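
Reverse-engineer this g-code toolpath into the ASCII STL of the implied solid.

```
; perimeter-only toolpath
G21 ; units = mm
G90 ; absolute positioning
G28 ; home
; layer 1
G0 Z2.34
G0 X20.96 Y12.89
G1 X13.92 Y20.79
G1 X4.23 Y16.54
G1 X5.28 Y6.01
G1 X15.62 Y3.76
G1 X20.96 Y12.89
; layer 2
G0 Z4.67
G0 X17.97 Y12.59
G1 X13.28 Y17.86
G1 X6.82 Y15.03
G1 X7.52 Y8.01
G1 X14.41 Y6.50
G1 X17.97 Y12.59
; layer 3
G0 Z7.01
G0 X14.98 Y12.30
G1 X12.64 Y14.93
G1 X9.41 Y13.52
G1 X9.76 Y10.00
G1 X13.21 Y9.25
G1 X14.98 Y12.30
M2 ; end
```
solid part
  facet normal 0.0000 0.0000 -1.0000
    outer loop
      vertex 1.64 18.06 0.00
      vertex 14.56 23.72 0.00
      vertex 23.94 13.19 0.00
    endloop
  endfacet
  facet normal 0.0000 0.0000 -1.0000
    outer loop
      vertex 3.04 4.02 0.00
      vertex 1.64 18.06 0.00
      vertex 23.94 13.19 0.00
    endloop
  endfacet
  facet normal 0.0000 0.0000 -1.0000
    outer loop
      vertex 16.82 1.01 0.00
      vertex 3.04 4.02 0.00
      vertex 23.94 13.19 0.00
    endloop
  endfacet
  facet normal 0.5180 0.4614 0.7202
    outer loop
      vertex 23.94 13.19 0.00
      vertex 14.56 23.72 0.00
      vertex 12.00 12.00 9.35
    endloop
  endfacet
  facet normal -0.2784 0.6354 0.7203
    outer loop
      vertex 14.56 23.72 0.00
      vertex 1.64 18.06 0.00
      vertex 12.00 12.00 9.35
    endloop
  endfacet
  facet normal -0.6903 -0.0688 0.7202
    outer loop
      vertex 1.64 18.06 0.00
      vertex 3.04 4.02 0.00
      vertex 12.00 12.00 9.35
    endloop
  endfacet
  facet normal -0.1480 -0.6777 0.7203
    outer loop
      vertex 3.04 4.02 0.00
      vertex 16.82 1.01 0.00
      vertex 12.00 12.00 9.35
    endloop
  endfacet
  facet normal 0.5989 -0.3501 0.7202
    outer loop
      vertex 16.82 1.01 0.00
      vertex 23.94 13.19 0.00
      vertex 12.00 12.00 9.35
    endloop
  endfacet
endsolid part

The G0 Z moves step by Δz≈2.34 mm. The G1 loops shrink linearly with z, so the solid tapers from its base footprint up to z≈9.35. Closing with a flat bottom cap and the tapered top and triangulating gives 8 facets — a regular 5-sided pyramid, base circumscribed radius ≈ 12 mm, apex at z ≈ 9.35 mm.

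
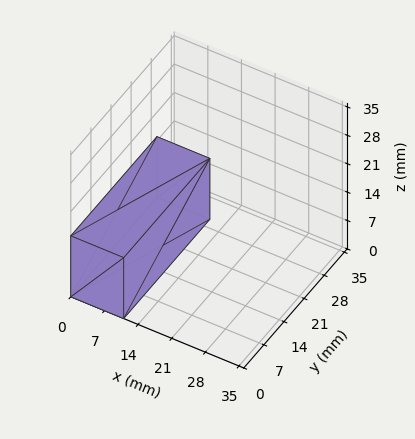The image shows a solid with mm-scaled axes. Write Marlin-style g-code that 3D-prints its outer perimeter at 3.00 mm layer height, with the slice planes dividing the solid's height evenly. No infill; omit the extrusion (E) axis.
Reading the render: the shape is a rectangular box, roughly 11 × 30 mm footprint and 15 mm tall (dimensions read to the nearest mm from the axis ticks). For the g-code, the solid's height is divided into equal slices at the stated Δz and each level perimeter traced with G1 moves after a G0 lift.

; perimeter-only toolpath
G21 ; units = mm
G90 ; absolute positioning
G28 ; home
; layer 1
G0 Z3.00
G0 X0.00 Y0.00
G1 X11.00 Y0.00
G1 X11.00 Y30.00
G1 X0.00 Y30.00
G1 X0.00 Y0.00
; layer 2
G0 Z6.00
G0 X0.00 Y0.00
G1 X11.00 Y0.00
G1 X11.00 Y30.00
G1 X0.00 Y30.00
G1 X0.00 Y0.00
; layer 3
G0 Z9.00
G0 X0.00 Y0.00
G1 X11.00 Y0.00
G1 X11.00 Y30.00
G1 X0.00 Y30.00
G1 X0.00 Y0.00
; layer 4
G0 Z12.00
G0 X0.00 Y0.00
G1 X11.00 Y0.00
G1 X11.00 Y30.00
G1 X0.00 Y30.00
G1 X0.00 Y0.00
; layer 5
G0 Z15.00
G0 X0.00 Y0.00
G1 X11.00 Y0.00
G1 X11.00 Y30.00
G1 X0.00 Y30.00
G1 X0.00 Y0.00
M2 ; end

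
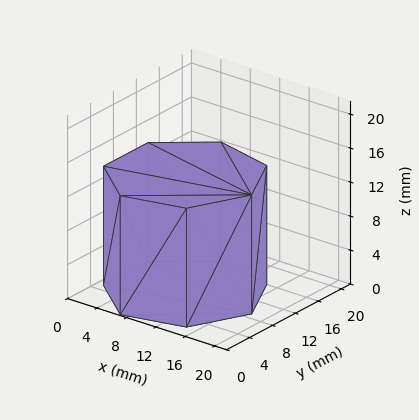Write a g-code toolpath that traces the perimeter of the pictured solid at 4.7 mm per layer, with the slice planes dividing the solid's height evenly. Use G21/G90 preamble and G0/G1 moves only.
Reading the render: the shape is a regular 7-sided prism (a cylinder approximated with 7 flat sides), circumscribed radius ≈ 9 mm, height ≈ 14 mm (dimensions read to the nearest mm from the axis ticks). For the g-code, the solid's height is divided into equal slices at the stated Δz and each level perimeter traced with G1 moves after a G0 lift.

; perimeter-only toolpath
G21 ; units = mm
G90 ; absolute positioning
G28 ; home
; layer 1
G0 Z4.7
G0 X18.0 Y9.0
G1 X14.6 Y16.0
G1 X7.0 Y17.8
G1 X0.9 Y12.9
G1 X0.9 Y5.1
G1 X7.0 Y0.2
G1 X14.6 Y2.0
G1 X18.0 Y9.0
; layer 2
G0 Z9.3
G0 X18.0 Y9.0
G1 X14.6 Y16.0
G1 X7.0 Y17.8
G1 X0.9 Y12.9
G1 X0.9 Y5.1
G1 X7.0 Y0.2
G1 X14.6 Y2.0
G1 X18.0 Y9.0
; layer 3
G0 Z14.0
G0 X18.0 Y9.0
G1 X14.6 Y16.0
G1 X7.0 Y17.8
G1 X0.9 Y12.9
G1 X0.9 Y5.1
G1 X7.0 Y0.2
G1 X14.6 Y2.0
G1 X18.0 Y9.0
M2 ; end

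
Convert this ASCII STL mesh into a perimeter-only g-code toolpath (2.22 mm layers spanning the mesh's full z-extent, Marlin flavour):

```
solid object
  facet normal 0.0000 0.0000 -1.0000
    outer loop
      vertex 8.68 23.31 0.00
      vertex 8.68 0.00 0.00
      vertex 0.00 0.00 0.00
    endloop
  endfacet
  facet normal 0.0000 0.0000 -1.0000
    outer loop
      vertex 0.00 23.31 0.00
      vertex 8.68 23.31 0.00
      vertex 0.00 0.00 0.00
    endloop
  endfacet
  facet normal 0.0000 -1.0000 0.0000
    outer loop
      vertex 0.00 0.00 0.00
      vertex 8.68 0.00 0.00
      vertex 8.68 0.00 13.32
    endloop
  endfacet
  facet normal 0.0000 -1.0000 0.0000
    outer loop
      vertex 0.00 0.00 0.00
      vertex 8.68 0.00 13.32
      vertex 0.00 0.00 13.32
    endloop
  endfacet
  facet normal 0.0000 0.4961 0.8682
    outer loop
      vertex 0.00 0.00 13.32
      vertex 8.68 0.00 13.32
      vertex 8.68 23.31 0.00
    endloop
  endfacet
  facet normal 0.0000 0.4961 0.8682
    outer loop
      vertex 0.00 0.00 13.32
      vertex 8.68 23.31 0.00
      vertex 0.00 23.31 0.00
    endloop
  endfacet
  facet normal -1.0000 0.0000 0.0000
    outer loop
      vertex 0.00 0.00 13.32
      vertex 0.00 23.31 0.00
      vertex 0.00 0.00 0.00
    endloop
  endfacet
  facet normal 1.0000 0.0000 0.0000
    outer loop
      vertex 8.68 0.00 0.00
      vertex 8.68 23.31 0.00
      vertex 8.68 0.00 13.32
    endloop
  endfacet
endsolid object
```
; perimeter-only toolpath
G21 ; units = mm
G90 ; absolute positioning
G28 ; home
; layer 1
G0 Z2.22
G0 X0.00 Y0.00
G1 X8.68 Y0.00
G1 X8.68 Y19.42
G1 X0.00 Y19.42
G1 X0.00 Y0.00
; layer 2
G0 Z4.44
G0 X0.00 Y0.00
G1 X8.68 Y0.00
G1 X8.68 Y15.54
G1 X0.00 Y15.54
G1 X0.00 Y0.00
; layer 3
G0 Z6.66
G0 X0.00 Y0.00
G1 X8.68 Y0.00
G1 X8.68 Y11.65
G1 X0.00 Y11.65
G1 X0.00 Y0.00
; layer 4
G0 Z8.88
G0 X0.00 Y0.00
G1 X8.68 Y0.00
G1 X8.68 Y7.77
G1 X0.00 Y7.77
G1 X0.00 Y0.00
; layer 5
G0 Z11.10
G0 X0.00 Y0.00
G1 X8.68 Y0.00
G1 X8.68 Y3.88
G1 X0.00 Y3.88
G1 X0.00 Y0.00
M2 ; end

The solid is a wedge (ramp): 8.68 × 23.3 mm base, rising to 13.3 mm along the y=0 edge and sloping linearly to z=0 at y=23.3. Slicing at Δz = 2.22 mm — 6 equal slices spanning the solid's height, so layer i sits at z = i·h/6 — gives 5 non-empty perimeters. Each is a 4-segment closed polygon; G0 lifts to the layer z and rapids to the start vertex, then G1 traces the edges. The cross-section shrinks linearly with z (the slice at the apex is degenerate and omitted).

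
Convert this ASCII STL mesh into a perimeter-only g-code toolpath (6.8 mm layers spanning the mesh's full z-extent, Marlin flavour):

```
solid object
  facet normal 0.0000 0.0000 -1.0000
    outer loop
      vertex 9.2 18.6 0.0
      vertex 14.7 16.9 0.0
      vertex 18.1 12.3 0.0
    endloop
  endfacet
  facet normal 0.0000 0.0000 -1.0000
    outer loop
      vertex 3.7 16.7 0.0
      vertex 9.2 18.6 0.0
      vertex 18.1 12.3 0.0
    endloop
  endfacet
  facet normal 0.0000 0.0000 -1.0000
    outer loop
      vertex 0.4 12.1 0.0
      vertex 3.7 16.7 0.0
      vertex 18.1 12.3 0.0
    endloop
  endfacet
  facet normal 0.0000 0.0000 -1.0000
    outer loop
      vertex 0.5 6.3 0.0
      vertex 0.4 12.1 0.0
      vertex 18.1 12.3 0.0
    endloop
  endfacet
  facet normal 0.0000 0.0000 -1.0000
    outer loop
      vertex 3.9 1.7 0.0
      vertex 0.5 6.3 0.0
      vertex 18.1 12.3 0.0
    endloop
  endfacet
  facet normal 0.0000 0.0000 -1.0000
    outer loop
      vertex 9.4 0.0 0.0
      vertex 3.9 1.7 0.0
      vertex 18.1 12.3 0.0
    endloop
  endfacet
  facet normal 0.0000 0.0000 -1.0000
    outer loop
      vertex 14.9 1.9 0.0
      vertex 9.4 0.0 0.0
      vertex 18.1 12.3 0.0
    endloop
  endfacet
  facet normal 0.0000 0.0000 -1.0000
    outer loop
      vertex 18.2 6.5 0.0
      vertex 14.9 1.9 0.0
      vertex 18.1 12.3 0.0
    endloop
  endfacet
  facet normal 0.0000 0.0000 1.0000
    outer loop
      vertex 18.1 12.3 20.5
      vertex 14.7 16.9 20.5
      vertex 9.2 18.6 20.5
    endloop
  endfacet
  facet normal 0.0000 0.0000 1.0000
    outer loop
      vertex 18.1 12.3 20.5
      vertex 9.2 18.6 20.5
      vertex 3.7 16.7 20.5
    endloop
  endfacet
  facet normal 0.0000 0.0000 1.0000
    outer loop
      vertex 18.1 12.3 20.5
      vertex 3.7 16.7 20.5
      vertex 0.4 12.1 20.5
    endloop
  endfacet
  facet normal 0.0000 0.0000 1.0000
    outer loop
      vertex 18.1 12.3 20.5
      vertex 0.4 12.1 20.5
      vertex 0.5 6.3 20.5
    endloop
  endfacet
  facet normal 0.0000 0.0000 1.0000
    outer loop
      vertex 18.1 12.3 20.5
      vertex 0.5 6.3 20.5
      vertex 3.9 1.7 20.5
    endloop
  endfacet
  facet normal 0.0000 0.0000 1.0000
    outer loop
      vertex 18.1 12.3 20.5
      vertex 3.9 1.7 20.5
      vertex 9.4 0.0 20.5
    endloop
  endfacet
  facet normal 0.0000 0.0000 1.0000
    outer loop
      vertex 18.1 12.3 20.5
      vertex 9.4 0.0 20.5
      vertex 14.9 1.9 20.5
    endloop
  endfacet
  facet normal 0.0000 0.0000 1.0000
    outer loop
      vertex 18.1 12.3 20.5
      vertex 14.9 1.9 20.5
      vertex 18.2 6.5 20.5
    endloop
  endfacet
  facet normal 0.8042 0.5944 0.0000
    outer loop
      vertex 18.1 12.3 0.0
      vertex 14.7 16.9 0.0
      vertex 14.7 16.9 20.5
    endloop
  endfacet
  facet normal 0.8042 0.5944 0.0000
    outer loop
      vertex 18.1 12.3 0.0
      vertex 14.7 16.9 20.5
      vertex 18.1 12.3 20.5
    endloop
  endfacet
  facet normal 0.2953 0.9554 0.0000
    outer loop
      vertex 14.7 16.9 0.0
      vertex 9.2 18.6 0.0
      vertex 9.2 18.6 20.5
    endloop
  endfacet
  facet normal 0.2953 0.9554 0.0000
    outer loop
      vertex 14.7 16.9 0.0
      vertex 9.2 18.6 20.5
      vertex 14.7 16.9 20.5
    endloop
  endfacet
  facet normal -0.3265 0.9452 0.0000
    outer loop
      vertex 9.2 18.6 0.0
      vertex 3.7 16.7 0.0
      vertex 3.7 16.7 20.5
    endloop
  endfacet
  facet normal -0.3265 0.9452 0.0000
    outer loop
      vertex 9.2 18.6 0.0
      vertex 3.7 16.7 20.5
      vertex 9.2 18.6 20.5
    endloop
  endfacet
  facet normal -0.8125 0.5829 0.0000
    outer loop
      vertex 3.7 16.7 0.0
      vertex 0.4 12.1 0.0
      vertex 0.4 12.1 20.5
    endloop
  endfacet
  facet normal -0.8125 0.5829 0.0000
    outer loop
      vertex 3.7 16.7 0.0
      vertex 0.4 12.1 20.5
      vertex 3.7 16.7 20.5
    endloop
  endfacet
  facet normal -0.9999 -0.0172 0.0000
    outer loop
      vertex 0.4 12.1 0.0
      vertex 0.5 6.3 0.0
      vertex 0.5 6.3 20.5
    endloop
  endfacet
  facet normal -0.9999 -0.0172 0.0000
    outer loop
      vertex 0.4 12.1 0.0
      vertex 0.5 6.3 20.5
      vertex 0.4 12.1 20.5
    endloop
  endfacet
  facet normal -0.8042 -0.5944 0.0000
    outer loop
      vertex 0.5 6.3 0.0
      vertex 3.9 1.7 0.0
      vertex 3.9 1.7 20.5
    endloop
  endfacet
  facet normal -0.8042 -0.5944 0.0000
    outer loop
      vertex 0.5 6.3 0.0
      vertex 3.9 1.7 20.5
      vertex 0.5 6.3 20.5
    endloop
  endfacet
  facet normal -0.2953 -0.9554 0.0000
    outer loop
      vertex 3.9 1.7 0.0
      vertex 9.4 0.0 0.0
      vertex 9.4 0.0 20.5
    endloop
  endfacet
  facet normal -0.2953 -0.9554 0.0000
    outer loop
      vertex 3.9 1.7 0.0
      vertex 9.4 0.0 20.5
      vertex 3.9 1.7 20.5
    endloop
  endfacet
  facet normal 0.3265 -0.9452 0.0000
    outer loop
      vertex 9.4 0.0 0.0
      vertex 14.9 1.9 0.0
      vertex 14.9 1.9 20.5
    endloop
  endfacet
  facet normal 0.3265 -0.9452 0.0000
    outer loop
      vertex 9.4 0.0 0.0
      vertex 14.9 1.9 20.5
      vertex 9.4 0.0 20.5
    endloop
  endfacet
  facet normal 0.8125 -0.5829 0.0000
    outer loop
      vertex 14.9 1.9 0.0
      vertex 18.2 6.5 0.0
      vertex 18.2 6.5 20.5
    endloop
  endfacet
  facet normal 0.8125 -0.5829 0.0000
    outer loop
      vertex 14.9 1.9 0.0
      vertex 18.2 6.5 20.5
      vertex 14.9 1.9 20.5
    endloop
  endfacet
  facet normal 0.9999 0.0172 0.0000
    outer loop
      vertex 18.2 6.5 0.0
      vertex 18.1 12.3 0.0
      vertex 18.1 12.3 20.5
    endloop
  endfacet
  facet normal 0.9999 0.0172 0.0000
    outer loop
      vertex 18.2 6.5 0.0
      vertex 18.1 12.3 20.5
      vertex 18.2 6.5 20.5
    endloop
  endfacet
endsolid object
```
; perimeter-only toolpath
G21 ; units = mm
G90 ; absolute positioning
G28 ; home
; layer 1
G0 Z6.8
G0 X18.1 Y12.3
G1 X14.7 Y16.9
G1 X9.2 Y18.6
G1 X3.7 Y16.7
G1 X0.4 Y12.1
G1 X0.5 Y6.3
G1 X3.9 Y1.7
G1 X9.4 Y0.0
G1 X14.9 Y1.9
G1 X18.2 Y6.5
G1 X18.1 Y12.3
; layer 2
G0 Z13.7
G0 X18.1 Y12.3
G1 X14.7 Y16.9
G1 X9.2 Y18.6
G1 X3.7 Y16.7
G1 X0.4 Y12.1
G1 X0.5 Y6.3
G1 X3.9 Y1.7
G1 X9.4 Y0.0
G1 X14.9 Y1.9
G1 X18.2 Y6.5
G1 X18.1 Y12.3
; layer 3
G0 Z20.5
G0 X18.1 Y12.3
G1 X14.7 Y16.9
G1 X9.2 Y18.6
G1 X3.7 Y16.7
G1 X0.4 Y12.1
G1 X0.5 Y6.3
G1 X3.9 Y1.7
G1 X9.4 Y0.0
G1 X14.9 Y1.9
G1 X18.2 Y6.5
G1 X18.1 Y12.3
M2 ; end

The solid is a regular 10-sided prism (a cylinder approximated with 10 flat sides), circumscribed radius ≈ 9.3 mm, height ≈ 20.5 mm. Slicing at Δz = 6.8 mm — 3 equal slices spanning the solid's height, so layer i sits at z = i·h/3 — gives 3 non-empty perimeters. Each is a 10-segment closed polygon; G0 lifts to the layer z and rapids to the start vertex, then G1 traces the edges.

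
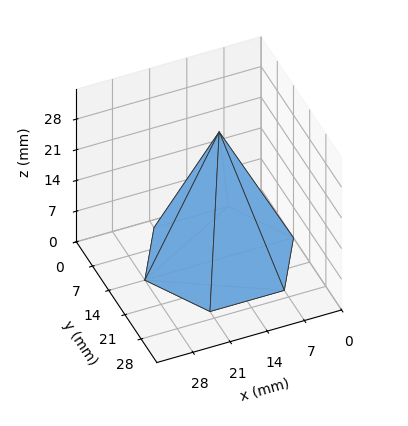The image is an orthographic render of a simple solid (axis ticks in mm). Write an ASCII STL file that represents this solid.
Reading the render: the shape is a regular 6-sided pyramid, base circumscribed radius ≈ 14 mm, apex at z ≈ 29 mm (dimensions read to the nearest mm from the axis ticks). For the STL, each face is triangulated and given an outward normal.

solid part
  facet normal 0.0000 0.0000 -1.0000
    outer loop
      vertex 7.0 26.1 0.0
      vertex 21.0 26.1 0.0
      vertex 28.0 14.0 0.0
    endloop
  endfacet
  facet normal 0.0000 0.0000 -1.0000
    outer loop
      vertex 0.0 14.0 0.0
      vertex 7.0 26.1 0.0
      vertex 28.0 14.0 0.0
    endloop
  endfacet
  facet normal 0.0000 0.0000 -1.0000
    outer loop
      vertex 7.0 1.9 0.0
      vertex 0.0 14.0 0.0
      vertex 28.0 14.0 0.0
    endloop
  endfacet
  facet normal 0.0000 0.0000 -1.0000
    outer loop
      vertex 21.0 1.9 0.0
      vertex 7.0 1.9 0.0
      vertex 28.0 14.0 0.0
    endloop
  endfacet
  facet normal 0.7987 0.4620 0.3856
    outer loop
      vertex 28.0 14.0 0.0
      vertex 21.0 26.1 0.0
      vertex 14.0 14.0 29.0
    endloop
  endfacet
  facet normal 0.0000 0.9229 0.3851
    outer loop
      vertex 21.0 26.1 0.0
      vertex 7.0 26.1 0.0
      vertex 14.0 14.0 29.0
    endloop
  endfacet
  facet normal -0.7987 0.4620 0.3856
    outer loop
      vertex 7.0 26.1 0.0
      vertex 0.0 14.0 0.0
      vertex 14.0 14.0 29.0
    endloop
  endfacet
  facet normal -0.7987 -0.4620 0.3856
    outer loop
      vertex 0.0 14.0 0.0
      vertex 7.0 1.9 0.0
      vertex 14.0 14.0 29.0
    endloop
  endfacet
  facet normal 0.0000 -0.9229 0.3851
    outer loop
      vertex 7.0 1.9 0.0
      vertex 21.0 1.9 0.0
      vertex 14.0 14.0 29.0
    endloop
  endfacet
  facet normal 0.7987 -0.4620 0.3856
    outer loop
      vertex 21.0 1.9 0.0
      vertex 28.0 14.0 0.0
      vertex 14.0 14.0 29.0
    endloop
  endfacet
endsolid part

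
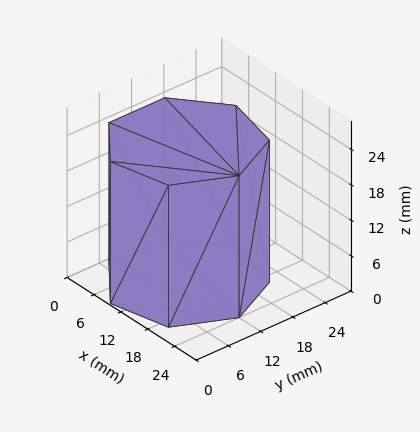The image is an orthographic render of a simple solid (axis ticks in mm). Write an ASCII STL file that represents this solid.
Reading the render: the shape is a regular 7-sided prism (a cylinder approximated with 7 flat sides), circumscribed radius ≈ 12 mm, height ≈ 24 mm (dimensions read to the nearest mm from the axis ticks). For the STL, each face is triangulated and given an outward normal.

solid part
  facet normal 0.0000 0.0000 -1.0000
    outer loop
      vertex 9.3 23.7 0.0
      vertex 19.5 21.4 0.0
      vertex 24.0 12.0 0.0
    endloop
  endfacet
  facet normal 0.0000 0.0000 -1.0000
    outer loop
      vertex 1.2 17.2 0.0
      vertex 9.3 23.7 0.0
      vertex 24.0 12.0 0.0
    endloop
  endfacet
  facet normal 0.0000 0.0000 -1.0000
    outer loop
      vertex 1.2 6.8 0.0
      vertex 1.2 17.2 0.0
      vertex 24.0 12.0 0.0
    endloop
  endfacet
  facet normal 0.0000 0.0000 -1.0000
    outer loop
      vertex 9.3 0.3 0.0
      vertex 1.2 6.8 0.0
      vertex 24.0 12.0 0.0
    endloop
  endfacet
  facet normal 0.0000 0.0000 -1.0000
    outer loop
      vertex 19.5 2.6 0.0
      vertex 9.3 0.3 0.0
      vertex 24.0 12.0 0.0
    endloop
  endfacet
  facet normal 0.0000 0.0000 1.0000
    outer loop
      vertex 24.0 12.0 24.0
      vertex 19.5 21.4 24.0
      vertex 9.3 23.7 24.0
    endloop
  endfacet
  facet normal 0.0000 0.0000 1.0000
    outer loop
      vertex 24.0 12.0 24.0
      vertex 9.3 23.7 24.0
      vertex 1.2 17.2 24.0
    endloop
  endfacet
  facet normal 0.0000 0.0000 1.0000
    outer loop
      vertex 24.0 12.0 24.0
      vertex 1.2 17.2 24.0
      vertex 1.2 6.8 24.0
    endloop
  endfacet
  facet normal 0.0000 0.0000 1.0000
    outer loop
      vertex 24.0 12.0 24.0
      vertex 1.2 6.8 24.0
      vertex 9.3 0.3 24.0
    endloop
  endfacet
  facet normal 0.0000 0.0000 1.0000
    outer loop
      vertex 24.0 12.0 24.0
      vertex 9.3 0.3 24.0
      vertex 19.5 2.6 24.0
    endloop
  endfacet
  facet normal 0.9020 0.4318 0.0000
    outer loop
      vertex 24.0 12.0 0.0
      vertex 19.5 21.4 0.0
      vertex 19.5 21.4 24.0
    endloop
  endfacet
  facet normal 0.9020 0.4318 0.0000
    outer loop
      vertex 24.0 12.0 0.0
      vertex 19.5 21.4 24.0
      vertex 24.0 12.0 24.0
    endloop
  endfacet
  facet normal 0.2200 0.9755 0.0000
    outer loop
      vertex 19.5 21.4 0.0
      vertex 9.3 23.7 0.0
      vertex 9.3 23.7 24.0
    endloop
  endfacet
  facet normal 0.2200 0.9755 0.0000
    outer loop
      vertex 19.5 21.4 0.0
      vertex 9.3 23.7 24.0
      vertex 19.5 21.4 24.0
    endloop
  endfacet
  facet normal -0.6259 0.7799 0.0000
    outer loop
      vertex 9.3 23.7 0.0
      vertex 1.2 17.2 0.0
      vertex 1.2 17.2 24.0
    endloop
  endfacet
  facet normal -0.6259 0.7799 0.0000
    outer loop
      vertex 9.3 23.7 0.0
      vertex 1.2 17.2 24.0
      vertex 9.3 23.7 24.0
    endloop
  endfacet
  facet normal -1.0000 0.0000 0.0000
    outer loop
      vertex 1.2 17.2 0.0
      vertex 1.2 6.8 0.0
      vertex 1.2 6.8 24.0
    endloop
  endfacet
  facet normal -1.0000 0.0000 0.0000
    outer loop
      vertex 1.2 17.2 0.0
      vertex 1.2 6.8 24.0
      vertex 1.2 17.2 24.0
    endloop
  endfacet
  facet normal -0.6259 -0.7799 0.0000
    outer loop
      vertex 1.2 6.8 0.0
      vertex 9.3 0.3 0.0
      vertex 9.3 0.3 24.0
    endloop
  endfacet
  facet normal -0.6259 -0.7799 0.0000
    outer loop
      vertex 1.2 6.8 0.0
      vertex 9.3 0.3 24.0
      vertex 1.2 6.8 24.0
    endloop
  endfacet
  facet normal 0.2200 -0.9755 0.0000
    outer loop
      vertex 9.3 0.3 0.0
      vertex 19.5 2.6 0.0
      vertex 19.5 2.6 24.0
    endloop
  endfacet
  facet normal 0.2200 -0.9755 0.0000
    outer loop
      vertex 9.3 0.3 0.0
      vertex 19.5 2.6 24.0
      vertex 9.3 0.3 24.0
    endloop
  endfacet
  facet normal 0.9020 -0.4318 0.0000
    outer loop
      vertex 19.5 2.6 0.0
      vertex 24.0 12.0 0.0
      vertex 24.0 12.0 24.0
    endloop
  endfacet
  facet normal 0.9020 -0.4318 0.0000
    outer loop
      vertex 19.5 2.6 0.0
      vertex 24.0 12.0 24.0
      vertex 19.5 2.6 24.0
    endloop
  endfacet
endsolid part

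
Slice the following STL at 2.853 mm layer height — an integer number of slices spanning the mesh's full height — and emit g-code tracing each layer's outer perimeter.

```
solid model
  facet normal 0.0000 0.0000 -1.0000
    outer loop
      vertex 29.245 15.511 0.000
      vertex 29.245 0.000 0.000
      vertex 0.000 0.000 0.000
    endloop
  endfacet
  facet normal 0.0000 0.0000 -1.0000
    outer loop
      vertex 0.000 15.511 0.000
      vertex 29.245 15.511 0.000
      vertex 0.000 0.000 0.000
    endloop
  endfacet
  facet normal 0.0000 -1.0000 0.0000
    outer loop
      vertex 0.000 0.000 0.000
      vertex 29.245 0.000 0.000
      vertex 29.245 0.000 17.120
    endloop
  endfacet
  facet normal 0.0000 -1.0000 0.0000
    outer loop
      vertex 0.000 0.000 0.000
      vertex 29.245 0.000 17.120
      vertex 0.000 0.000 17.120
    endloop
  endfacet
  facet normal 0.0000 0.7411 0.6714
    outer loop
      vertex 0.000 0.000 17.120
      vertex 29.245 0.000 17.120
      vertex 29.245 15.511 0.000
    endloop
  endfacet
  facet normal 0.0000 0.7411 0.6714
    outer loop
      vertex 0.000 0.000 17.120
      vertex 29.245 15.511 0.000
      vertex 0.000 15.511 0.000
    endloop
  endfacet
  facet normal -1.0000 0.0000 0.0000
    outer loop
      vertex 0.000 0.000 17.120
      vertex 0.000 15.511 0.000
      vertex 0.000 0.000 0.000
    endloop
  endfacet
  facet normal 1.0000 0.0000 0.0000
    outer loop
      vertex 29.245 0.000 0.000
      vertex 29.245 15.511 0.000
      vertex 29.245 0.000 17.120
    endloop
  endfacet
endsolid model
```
; perimeter-only toolpath
G21 ; units = mm
G90 ; absolute positioning
G28 ; home
; layer 1
G0 Z2.853
G0 X0.000 Y0.000
G1 X29.245 Y0.000
G1 X29.245 Y12.926
G1 X0.000 Y12.926
G1 X0.000 Y0.000
; layer 2
G0 Z5.707
G0 X0.000 Y0.000
G1 X29.245 Y0.000
G1 X29.245 Y10.341
G1 X0.000 Y10.341
G1 X0.000 Y0.000
; layer 3
G0 Z8.560
G0 X0.000 Y0.000
G1 X29.245 Y0.000
G1 X29.245 Y7.755
G1 X0.000 Y7.755
G1 X0.000 Y0.000
; layer 4
G0 Z11.413
G0 X0.000 Y0.000
G1 X29.245 Y0.000
G1 X29.245 Y5.170
G1 X0.000 Y5.170
G1 X0.000 Y0.000
; layer 5
G0 Z14.267
G0 X0.000 Y0.000
G1 X29.245 Y0.000
G1 X29.245 Y2.585
G1 X0.000 Y2.585
G1 X0.000 Y0.000
M2 ; end

The solid is a wedge (ramp): 29.2 × 15.5 mm base, rising to 17.1 mm along the y=0 edge and sloping linearly to z=0 at y=15.5. Slicing at Δz = 2.853 mm — 6 equal slices spanning the solid's height, so layer i sits at z = i·h/6 — gives 5 non-empty perimeters. Each is a 4-segment closed polygon; G0 lifts to the layer z and rapids to the start vertex, then G1 traces the edges. The cross-section shrinks linearly with z (the slice at the apex is degenerate and omitted).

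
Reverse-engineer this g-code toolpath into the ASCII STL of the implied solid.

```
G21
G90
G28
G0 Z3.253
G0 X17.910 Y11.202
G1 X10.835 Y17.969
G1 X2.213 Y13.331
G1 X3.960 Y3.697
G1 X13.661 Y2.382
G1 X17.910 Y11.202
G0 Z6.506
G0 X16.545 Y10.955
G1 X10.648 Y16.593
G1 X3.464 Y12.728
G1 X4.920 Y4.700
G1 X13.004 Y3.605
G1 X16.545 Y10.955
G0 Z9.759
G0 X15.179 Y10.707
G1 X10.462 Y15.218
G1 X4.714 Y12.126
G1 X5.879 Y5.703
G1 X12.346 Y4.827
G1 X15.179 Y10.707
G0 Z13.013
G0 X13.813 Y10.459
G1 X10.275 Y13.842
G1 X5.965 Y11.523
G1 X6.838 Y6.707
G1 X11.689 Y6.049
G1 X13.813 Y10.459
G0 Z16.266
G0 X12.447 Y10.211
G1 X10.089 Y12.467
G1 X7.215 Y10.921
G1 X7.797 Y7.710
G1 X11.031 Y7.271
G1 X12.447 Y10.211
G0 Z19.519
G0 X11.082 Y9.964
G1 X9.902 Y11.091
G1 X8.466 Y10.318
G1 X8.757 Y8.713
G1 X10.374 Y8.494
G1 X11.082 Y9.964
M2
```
solid part
  facet normal 0.0000 0.0000 -1.0000
    outer loop
      vertex 0.963 13.933 0.000
      vertex 11.021 19.344 0.000
      vertex 19.276 11.450 0.000
    endloop
  endfacet
  facet normal 0.0000 0.0000 -1.0000
    outer loop
      vertex 3.001 2.694 0.000
      vertex 0.963 13.933 0.000
      vertex 19.276 11.450 0.000
    endloop
  endfacet
  facet normal 0.0000 0.0000 -1.0000
    outer loop
      vertex 14.319 1.160 0.000
      vertex 3.001 2.694 0.000
      vertex 19.276 11.450 0.000
    endloop
  endfacet
  facet normal 0.6533 0.6832 0.3263
    outer loop
      vertex 19.276 11.450 0.000
      vertex 11.021 19.344 0.000
      vertex 9.716 9.716 22.772
    endloop
  endfacet
  facet normal -0.4478 0.8324 0.3263
    outer loop
      vertex 11.021 19.344 0.000
      vertex 0.963 13.933 0.000
      vertex 9.716 9.716 22.772
    endloop
  endfacet
  facet normal -0.9301 -0.1687 0.3263
    outer loop
      vertex 0.963 13.933 0.000
      vertex 3.001 2.694 0.000
      vertex 9.716 9.716 22.772
    endloop
  endfacet
  facet normal -0.1270 -0.9367 0.3263
    outer loop
      vertex 3.001 2.694 0.000
      vertex 14.319 1.160 0.000
      vertex 9.716 9.716 22.772
    endloop
  endfacet
  facet normal 0.8516 -0.4102 0.3263
    outer loop
      vertex 14.319 1.160 0.000
      vertex 19.276 11.450 0.000
      vertex 9.716 9.716 22.772
    endloop
  endfacet
endsolid part

The G0 Z moves step by Δz≈3.253 mm. The G1 loops shrink linearly with z, so the solid tapers from its base footprint up to z≈22.8. Closing with a flat bottom cap and the tapered top and triangulating gives 8 facets — a regular 5-sided pyramid, base circumscribed radius ≈ 9.72 mm, apex at z ≈ 22.8 mm.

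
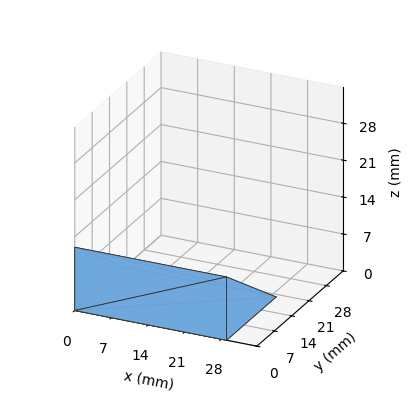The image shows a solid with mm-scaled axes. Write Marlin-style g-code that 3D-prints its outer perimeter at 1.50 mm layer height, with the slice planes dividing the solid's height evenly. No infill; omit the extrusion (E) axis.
Reading the render: the shape is a wedge (ramp): 29 × 20 mm base, rising to 12 mm along the y=0 edge and sloping linearly to z=0 at y=20 (dimensions read to the nearest mm from the axis ticks). For the g-code, the solid's height is divided into equal slices at the stated Δz and each level perimeter traced with G1 moves after a G0 lift.

; perimeter-only toolpath
G21 ; units = mm
G90 ; absolute positioning
G28 ; home
; layer 1
G0 Z1.50
G0 X0.00 Y0.00
G1 X29.00 Y0.00
G1 X29.00 Y17.50
G1 X0.00 Y17.50
G1 X0.00 Y0.00
; layer 2
G0 Z3.00
G0 X0.00 Y0.00
G1 X29.00 Y0.00
G1 X29.00 Y15.00
G1 X0.00 Y15.00
G1 X0.00 Y0.00
; layer 3
G0 Z4.50
G0 X0.00 Y0.00
G1 X29.00 Y0.00
G1 X29.00 Y12.50
G1 X0.00 Y12.50
G1 X0.00 Y0.00
; layer 4
G0 Z6.00
G0 X0.00 Y0.00
G1 X29.00 Y0.00
G1 X29.00 Y10.00
G1 X0.00 Y10.00
G1 X0.00 Y0.00
; layer 5
G0 Z7.50
G0 X0.00 Y0.00
G1 X29.00 Y0.00
G1 X29.00 Y7.50
G1 X0.00 Y7.50
G1 X0.00 Y0.00
; layer 6
G0 Z9.00
G0 X0.00 Y0.00
G1 X29.00 Y0.00
G1 X29.00 Y5.00
G1 X0.00 Y5.00
G1 X0.00 Y0.00
; layer 7
G0 Z10.50
G0 X0.00 Y0.00
G1 X29.00 Y0.00
G1 X29.00 Y2.50
G1 X0.00 Y2.50
G1 X0.00 Y0.00
M2 ; end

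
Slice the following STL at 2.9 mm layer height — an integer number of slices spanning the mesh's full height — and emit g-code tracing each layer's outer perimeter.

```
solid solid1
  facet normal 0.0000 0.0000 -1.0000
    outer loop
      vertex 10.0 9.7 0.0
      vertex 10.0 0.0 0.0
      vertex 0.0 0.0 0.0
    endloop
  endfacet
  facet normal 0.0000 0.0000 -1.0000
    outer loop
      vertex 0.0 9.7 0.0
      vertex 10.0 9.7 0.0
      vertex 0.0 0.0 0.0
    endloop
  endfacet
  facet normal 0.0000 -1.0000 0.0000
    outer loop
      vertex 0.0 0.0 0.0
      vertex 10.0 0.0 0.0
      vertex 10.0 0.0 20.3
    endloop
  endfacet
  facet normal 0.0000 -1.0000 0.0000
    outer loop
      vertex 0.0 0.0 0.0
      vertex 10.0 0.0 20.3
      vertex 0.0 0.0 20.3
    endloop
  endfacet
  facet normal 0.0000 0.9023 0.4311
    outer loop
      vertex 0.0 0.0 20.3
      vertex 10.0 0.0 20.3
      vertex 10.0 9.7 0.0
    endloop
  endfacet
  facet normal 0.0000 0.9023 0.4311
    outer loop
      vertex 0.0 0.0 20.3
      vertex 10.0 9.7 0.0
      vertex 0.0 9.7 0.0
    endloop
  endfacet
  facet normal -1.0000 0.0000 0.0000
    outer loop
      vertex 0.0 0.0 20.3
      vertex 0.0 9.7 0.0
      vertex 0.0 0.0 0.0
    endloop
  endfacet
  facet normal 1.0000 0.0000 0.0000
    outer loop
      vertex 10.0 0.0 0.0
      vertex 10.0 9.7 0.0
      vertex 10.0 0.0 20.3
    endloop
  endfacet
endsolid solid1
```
; perimeter-only toolpath
G21 ; units = mm
G90 ; absolute positioning
G28 ; home
; layer 1
G0 Z2.9
G0 X0.0 Y0.0
G1 X10.0 Y0.0
G1 X10.0 Y8.3
G1 X0.0 Y8.3
G1 X0.0 Y0.0
; layer 2
G0 Z5.8
G0 X0.0 Y0.0
G1 X10.0 Y0.0
G1 X10.0 Y6.9
G1 X0.0 Y6.9
G1 X0.0 Y0.0
; layer 3
G0 Z8.7
G0 X0.0 Y0.0
G1 X10.0 Y0.0
G1 X10.0 Y5.5
G1 X0.0 Y5.5
G1 X0.0 Y0.0
; layer 4
G0 Z11.6
G0 X0.0 Y0.0
G1 X10.0 Y0.0
G1 X10.0 Y4.2
G1 X0.0 Y4.2
G1 X0.0 Y0.0
; layer 5
G0 Z14.5
G0 X0.0 Y0.0
G1 X10.0 Y0.0
G1 X10.0 Y2.8
G1 X0.0 Y2.8
G1 X0.0 Y0.0
; layer 6
G0 Z17.4
G0 X0.0 Y0.0
G1 X10.0 Y0.0
G1 X10.0 Y1.4
G1 X0.0 Y1.4
G1 X0.0 Y0.0
M2 ; end

The solid is a wedge (ramp): 10 × 9.7 mm base, rising to 20.3 mm along the y=0 edge and sloping linearly to z=0 at y=9.7. Slicing at Δz = 2.9 mm — 7 equal slices spanning the solid's height, so layer i sits at z = i·h/7 — gives 6 non-empty perimeters. Each is a 4-segment closed polygon; G0 lifts to the layer z and rapids to the start vertex, then G1 traces the edges. The cross-section shrinks linearly with z (the slice at the apex is degenerate and omitted).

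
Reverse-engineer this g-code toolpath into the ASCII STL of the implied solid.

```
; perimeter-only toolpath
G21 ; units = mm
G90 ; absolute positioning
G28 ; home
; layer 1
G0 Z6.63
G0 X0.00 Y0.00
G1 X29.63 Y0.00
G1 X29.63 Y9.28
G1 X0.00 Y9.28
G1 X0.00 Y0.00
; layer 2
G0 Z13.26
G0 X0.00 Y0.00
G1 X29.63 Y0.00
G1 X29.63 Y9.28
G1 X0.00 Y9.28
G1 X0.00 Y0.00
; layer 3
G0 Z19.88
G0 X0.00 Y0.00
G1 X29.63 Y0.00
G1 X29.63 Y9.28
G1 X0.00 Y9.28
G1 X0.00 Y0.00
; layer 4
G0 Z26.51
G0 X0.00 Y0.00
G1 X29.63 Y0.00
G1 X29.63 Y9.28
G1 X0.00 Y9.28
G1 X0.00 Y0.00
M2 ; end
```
solid part
  facet normal 0.0000 0.0000 -1.0000
    outer loop
      vertex 29.63 9.28 0.00
      vertex 29.63 0.00 0.00
      vertex 0.00 0.00 0.00
    endloop
  endfacet
  facet normal 0.0000 0.0000 -1.0000
    outer loop
      vertex 0.00 9.28 0.00
      vertex 29.63 9.28 0.00
      vertex 0.00 0.00 0.00
    endloop
  endfacet
  facet normal 0.0000 0.0000 1.0000
    outer loop
      vertex 0.00 0.00 26.51
      vertex 29.63 0.00 26.51
      vertex 29.63 9.28 26.51
    endloop
  endfacet
  facet normal 0.0000 0.0000 1.0000
    outer loop
      vertex 0.00 0.00 26.51
      vertex 29.63 9.28 26.51
      vertex 0.00 9.28 26.51
    endloop
  endfacet
  facet normal 0.0000 -1.0000 0.0000
    outer loop
      vertex 0.00 0.00 0.00
      vertex 29.63 0.00 0.00
      vertex 29.63 0.00 26.51
    endloop
  endfacet
  facet normal 0.0000 -1.0000 0.0000
    outer loop
      vertex 0.00 0.00 0.00
      vertex 29.63 0.00 26.51
      vertex 0.00 0.00 26.51
    endloop
  endfacet
  facet normal 0.0000 1.0000 0.0000
    outer loop
      vertex 29.63 9.28 26.51
      vertex 29.63 9.28 0.00
      vertex 0.00 9.28 0.00
    endloop
  endfacet
  facet normal 0.0000 1.0000 0.0000
    outer loop
      vertex 0.00 9.28 26.51
      vertex 29.63 9.28 26.51
      vertex 0.00 9.28 0.00
    endloop
  endfacet
  facet normal -1.0000 0.0000 0.0000
    outer loop
      vertex 0.00 9.28 26.51
      vertex 0.00 9.28 0.00
      vertex 0.00 0.00 0.00
    endloop
  endfacet
  facet normal -1.0000 0.0000 0.0000
    outer loop
      vertex 0.00 0.00 26.51
      vertex 0.00 9.28 26.51
      vertex 0.00 0.00 0.00
    endloop
  endfacet
  facet normal 1.0000 0.0000 0.0000
    outer loop
      vertex 29.63 0.00 0.00
      vertex 29.63 9.28 0.00
      vertex 29.63 9.28 26.51
    endloop
  endfacet
  facet normal 1.0000 0.0000 0.0000
    outer loop
      vertex 29.63 0.00 0.00
      vertex 29.63 9.28 26.51
      vertex 29.63 0.00 26.51
    endloop
  endfacet
endsolid part

The G0 Z moves step by Δz≈6.63 mm. Every layer's G1 loop is the same polygon, so the solid is a straight extrusion of it from z=0 to z≈26.5. Closing with flat bottom and top caps and triangulating gives 12 facets — a rectangular box, roughly 29.6 × 9.28 mm footprint and 26.5 mm tall.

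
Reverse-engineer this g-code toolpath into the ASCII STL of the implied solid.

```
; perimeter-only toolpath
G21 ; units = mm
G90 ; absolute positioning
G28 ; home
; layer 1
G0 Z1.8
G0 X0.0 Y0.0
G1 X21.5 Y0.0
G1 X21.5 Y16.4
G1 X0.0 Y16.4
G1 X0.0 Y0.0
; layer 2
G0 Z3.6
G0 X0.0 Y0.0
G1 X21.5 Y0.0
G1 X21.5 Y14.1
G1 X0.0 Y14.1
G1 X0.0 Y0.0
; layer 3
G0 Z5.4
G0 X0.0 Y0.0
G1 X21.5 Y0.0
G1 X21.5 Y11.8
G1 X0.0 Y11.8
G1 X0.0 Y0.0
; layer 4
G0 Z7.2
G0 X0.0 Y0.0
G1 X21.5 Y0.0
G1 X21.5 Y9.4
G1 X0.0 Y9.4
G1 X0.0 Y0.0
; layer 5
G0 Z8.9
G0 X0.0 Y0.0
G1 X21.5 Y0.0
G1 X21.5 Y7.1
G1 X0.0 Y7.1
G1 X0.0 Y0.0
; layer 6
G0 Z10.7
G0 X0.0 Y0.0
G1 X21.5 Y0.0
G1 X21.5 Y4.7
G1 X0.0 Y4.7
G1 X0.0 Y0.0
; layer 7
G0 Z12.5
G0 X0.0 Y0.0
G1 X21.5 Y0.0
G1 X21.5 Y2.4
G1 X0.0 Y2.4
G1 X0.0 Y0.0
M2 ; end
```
solid part
  facet normal 0.0000 0.0000 -1.0000
    outer loop
      vertex 21.5 18.8 0.0
      vertex 21.5 0.0 0.0
      vertex 0.0 0.0 0.0
    endloop
  endfacet
  facet normal 0.0000 0.0000 -1.0000
    outer loop
      vertex 0.0 18.8 0.0
      vertex 21.5 18.8 0.0
      vertex 0.0 0.0 0.0
    endloop
  endfacet
  facet normal 0.0000 -1.0000 0.0000
    outer loop
      vertex 0.0 0.0 0.0
      vertex 21.5 0.0 0.0
      vertex 21.5 0.0 14.3
    endloop
  endfacet
  facet normal 0.0000 -1.0000 0.0000
    outer loop
      vertex 0.0 0.0 0.0
      vertex 21.5 0.0 14.3
      vertex 0.0 0.0 14.3
    endloop
  endfacet
  facet normal 0.0000 0.6054 0.7959
    outer loop
      vertex 0.0 0.0 14.3
      vertex 21.5 0.0 14.3
      vertex 21.5 18.8 0.0
    endloop
  endfacet
  facet normal 0.0000 0.6054 0.7959
    outer loop
      vertex 0.0 0.0 14.3
      vertex 21.5 18.8 0.0
      vertex 0.0 18.8 0.0
    endloop
  endfacet
  facet normal -1.0000 0.0000 0.0000
    outer loop
      vertex 0.0 0.0 14.3
      vertex 0.0 18.8 0.0
      vertex 0.0 0.0 0.0
    endloop
  endfacet
  facet normal 1.0000 0.0000 0.0000
    outer loop
      vertex 21.5 0.0 0.0
      vertex 21.5 18.8 0.0
      vertex 21.5 0.0 14.3
    endloop
  endfacet
endsolid part

The G0 Z moves step by Δz≈1.8 mm. The G1 loops shrink linearly with z, so the solid tapers from its base footprint up to z≈14.3. Closing with a flat bottom cap and the tapered top and triangulating gives 8 facets — a wedge (ramp): 21.5 × 18.8 mm base, rising to 14.3 mm along the y=0 edge and sloping linearly to z=0 at y=18.8.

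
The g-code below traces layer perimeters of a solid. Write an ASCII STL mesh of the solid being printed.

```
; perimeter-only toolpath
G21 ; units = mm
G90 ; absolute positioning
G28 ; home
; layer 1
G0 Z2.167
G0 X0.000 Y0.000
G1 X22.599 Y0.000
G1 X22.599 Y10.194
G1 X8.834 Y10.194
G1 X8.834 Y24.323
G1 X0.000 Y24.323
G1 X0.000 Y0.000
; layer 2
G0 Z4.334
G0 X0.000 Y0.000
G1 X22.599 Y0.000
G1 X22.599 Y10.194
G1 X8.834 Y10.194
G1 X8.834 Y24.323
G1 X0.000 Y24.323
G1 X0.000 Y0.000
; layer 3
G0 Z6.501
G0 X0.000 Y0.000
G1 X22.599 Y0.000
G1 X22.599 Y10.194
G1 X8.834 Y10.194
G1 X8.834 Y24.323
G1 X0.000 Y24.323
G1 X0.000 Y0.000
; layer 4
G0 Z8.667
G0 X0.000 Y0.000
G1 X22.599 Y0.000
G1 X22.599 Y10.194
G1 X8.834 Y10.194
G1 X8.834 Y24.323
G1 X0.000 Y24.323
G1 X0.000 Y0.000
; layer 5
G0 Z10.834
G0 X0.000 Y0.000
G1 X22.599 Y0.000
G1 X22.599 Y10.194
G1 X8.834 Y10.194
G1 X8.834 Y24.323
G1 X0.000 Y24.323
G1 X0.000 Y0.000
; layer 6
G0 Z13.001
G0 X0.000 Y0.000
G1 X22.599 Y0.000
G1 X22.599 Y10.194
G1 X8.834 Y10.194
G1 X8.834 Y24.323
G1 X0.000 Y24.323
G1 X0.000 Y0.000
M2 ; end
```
solid part
  facet normal 0.0000 0.0000 -1.0000
    outer loop
      vertex 22.599 10.194 0.000
      vertex 22.599 0.000 0.000
      vertex 0.000 0.000 0.000
    endloop
  endfacet
  facet normal 0.0000 0.0000 -1.0000
    outer loop
      vertex 8.834 10.194 0.000
      vertex 22.599 10.194 0.000
      vertex 0.000 0.000 0.000
    endloop
  endfacet
  facet normal 0.0000 0.0000 -1.0000
    outer loop
      vertex 8.834 24.323 0.000
      vertex 8.834 10.194 0.000
      vertex 0.000 0.000 0.000
    endloop
  endfacet
  facet normal 0.0000 0.0000 -1.0000
    outer loop
      vertex 0.000 24.323 0.000
      vertex 8.834 24.323 0.000
      vertex 0.000 0.000 0.000
    endloop
  endfacet
  facet normal 0.0000 0.0000 1.0000
    outer loop
      vertex 0.000 0.000 13.001
      vertex 22.599 0.000 13.001
      vertex 22.599 10.194 13.001
    endloop
  endfacet
  facet normal 0.0000 0.0000 1.0000
    outer loop
      vertex 0.000 0.000 13.001
      vertex 22.599 10.194 13.001
      vertex 8.834 10.194 13.001
    endloop
  endfacet
  facet normal 0.0000 0.0000 1.0000
    outer loop
      vertex 0.000 0.000 13.001
      vertex 8.834 10.194 13.001
      vertex 8.834 24.323 13.001
    endloop
  endfacet
  facet normal 0.0000 0.0000 1.0000
    outer loop
      vertex 0.000 0.000 13.001
      vertex 8.834 24.323 13.001
      vertex 0.000 24.323 13.001
    endloop
  endfacet
  facet normal 0.0000 -1.0000 0.0000
    outer loop
      vertex 0.000 0.000 0.000
      vertex 22.599 0.000 0.000
      vertex 22.599 0.000 13.001
    endloop
  endfacet
  facet normal 0.0000 -1.0000 0.0000
    outer loop
      vertex 0.000 0.000 0.000
      vertex 22.599 0.000 13.001
      vertex 0.000 0.000 13.001
    endloop
  endfacet
  facet normal 1.0000 0.0000 0.0000
    outer loop
      vertex 22.599 0.000 0.000
      vertex 22.599 10.194 0.000
      vertex 22.599 10.194 13.001
    endloop
  endfacet
  facet normal 1.0000 0.0000 0.0000
    outer loop
      vertex 22.599 0.000 0.000
      vertex 22.599 10.194 13.001
      vertex 22.599 0.000 13.001
    endloop
  endfacet
  facet normal 0.0000 1.0000 0.0000
    outer loop
      vertex 22.599 10.194 0.000
      vertex 8.834 10.194 0.000
      vertex 8.834 10.194 13.001
    endloop
  endfacet
  facet normal 0.0000 1.0000 0.0000
    outer loop
      vertex 22.599 10.194 0.000
      vertex 8.834 10.194 13.001
      vertex 22.599 10.194 13.001
    endloop
  endfacet
  facet normal 1.0000 0.0000 0.0000
    outer loop
      vertex 8.834 10.194 0.000
      vertex 8.834 24.323 0.000
      vertex 8.834 24.323 13.001
    endloop
  endfacet
  facet normal 1.0000 0.0000 0.0000
    outer loop
      vertex 8.834 10.194 0.000
      vertex 8.834 24.323 13.001
      vertex 8.834 10.194 13.001
    endloop
  endfacet
  facet normal 0.0000 1.0000 0.0000
    outer loop
      vertex 8.834 24.323 0.000
      vertex 0.000 24.323 0.000
      vertex 0.000 24.323 13.001
    endloop
  endfacet
  facet normal 0.0000 1.0000 0.0000
    outer loop
      vertex 8.834 24.323 0.000
      vertex 0.000 24.323 13.001
      vertex 8.834 24.323 13.001
    endloop
  endfacet
  facet normal -1.0000 0.0000 0.0000
    outer loop
      vertex 0.000 24.323 0.000
      vertex 0.000 0.000 0.000
      vertex 0.000 0.000 13.001
    endloop
  endfacet
  facet normal -1.0000 0.0000 0.0000
    outer loop
      vertex 0.000 24.323 0.000
      vertex 0.000 0.000 13.001
      vertex 0.000 24.323 13.001
    endloop
  endfacet
endsolid part

The G0 Z moves step by Δz≈2.167 mm. Every layer's G1 loop is the same polygon, so the solid is a straight extrusion of it from z=0 to z≈13. Closing with flat bottom and top caps and triangulating gives 20 facets — an L-shaped prism: outer 22.6 × 24.3 mm, arm thicknesses ≈ 10.2 mm (horizontal) and 8.83 mm (vertical), extruded 13 mm in z.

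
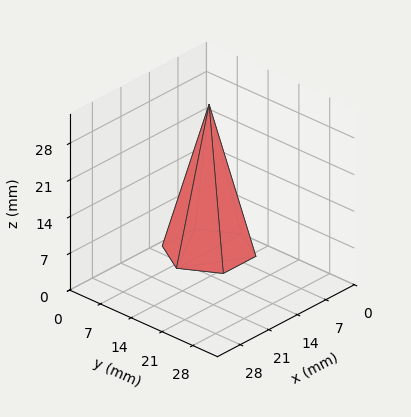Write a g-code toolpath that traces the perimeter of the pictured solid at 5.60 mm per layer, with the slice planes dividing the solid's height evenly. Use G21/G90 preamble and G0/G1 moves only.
Reading the render: the shape is a regular 6-sided pyramid, base circumscribed radius ≈ 8 mm, apex at z ≈ 28 mm (dimensions read to the nearest mm from the axis ticks). For the g-code, the solid's height is divided into equal slices at the stated Δz and each level perimeter traced with G1 moves after a G0 lift.

; perimeter-only toolpath
G21 ; units = mm
G90 ; absolute positioning
G28 ; home
; layer 1
G0 Z5.60
G0 X14.40 Y8.00
G1 X11.20 Y13.54
G1 X4.80 Y13.54
G1 X1.60 Y8.00
G1 X4.80 Y2.46
G1 X11.20 Y2.46
G1 X14.40 Y8.00
; layer 2
G0 Z11.20
G0 X12.80 Y8.00
G1 X10.40 Y12.16
G1 X5.60 Y12.16
G1 X3.20 Y8.00
G1 X5.60 Y3.84
G1 X10.40 Y3.84
G1 X12.80 Y8.00
; layer 3
G0 Z16.80
G0 X11.20 Y8.00
G1 X9.60 Y10.77
G1 X6.40 Y10.77
G1 X4.80 Y8.00
G1 X6.40 Y5.23
G1 X9.60 Y5.23
G1 X11.20 Y8.00
; layer 4
G0 Z22.40
G0 X9.60 Y8.00
G1 X8.80 Y9.39
G1 X7.20 Y9.39
G1 X6.40 Y8.00
G1 X7.20 Y6.61
G1 X8.80 Y6.61
G1 X9.60 Y8.00
M2 ; end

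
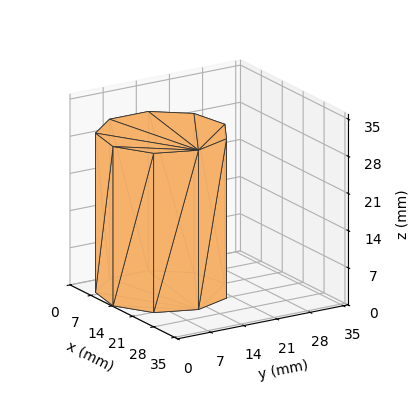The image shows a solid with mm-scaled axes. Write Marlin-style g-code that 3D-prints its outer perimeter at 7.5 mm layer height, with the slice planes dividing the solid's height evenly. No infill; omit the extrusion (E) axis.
Reading the render: the shape is a regular 9-sided prism (a cylinder approximated with 9 flat sides), circumscribed radius ≈ 12 mm, height ≈ 30 mm (dimensions read to the nearest mm from the axis ticks). For the g-code, the solid's height is divided into equal slices at the stated Δz and each level perimeter traced with G1 moves after a G0 lift.

; perimeter-only toolpath
G21 ; units = mm
G90 ; absolute positioning
G28 ; home
; layer 1
G0 Z7.5
G0 X24.0 Y12.0
G1 X21.2 Y19.7
G1 X14.1 Y23.8
G1 X6.0 Y22.4
G1 X0.7 Y16.1
G1 X0.7 Y7.9
G1 X6.0 Y1.6
G1 X14.1 Y0.2
G1 X21.2 Y4.3
G1 X24.0 Y12.0
; layer 2
G0 Z15.0
G0 X24.0 Y12.0
G1 X21.2 Y19.7
G1 X14.1 Y23.8
G1 X6.0 Y22.4
G1 X0.7 Y16.1
G1 X0.7 Y7.9
G1 X6.0 Y1.6
G1 X14.1 Y0.2
G1 X21.2 Y4.3
G1 X24.0 Y12.0
; layer 3
G0 Z22.5
G0 X24.0 Y12.0
G1 X21.2 Y19.7
G1 X14.1 Y23.8
G1 X6.0 Y22.4
G1 X0.7 Y16.1
G1 X0.7 Y7.9
G1 X6.0 Y1.6
G1 X14.1 Y0.2
G1 X21.2 Y4.3
G1 X24.0 Y12.0
; layer 4
G0 Z30.0
G0 X24.0 Y12.0
G1 X21.2 Y19.7
G1 X14.1 Y23.8
G1 X6.0 Y22.4
G1 X0.7 Y16.1
G1 X0.7 Y7.9
G1 X6.0 Y1.6
G1 X14.1 Y0.2
G1 X21.2 Y4.3
G1 X24.0 Y12.0
M2 ; end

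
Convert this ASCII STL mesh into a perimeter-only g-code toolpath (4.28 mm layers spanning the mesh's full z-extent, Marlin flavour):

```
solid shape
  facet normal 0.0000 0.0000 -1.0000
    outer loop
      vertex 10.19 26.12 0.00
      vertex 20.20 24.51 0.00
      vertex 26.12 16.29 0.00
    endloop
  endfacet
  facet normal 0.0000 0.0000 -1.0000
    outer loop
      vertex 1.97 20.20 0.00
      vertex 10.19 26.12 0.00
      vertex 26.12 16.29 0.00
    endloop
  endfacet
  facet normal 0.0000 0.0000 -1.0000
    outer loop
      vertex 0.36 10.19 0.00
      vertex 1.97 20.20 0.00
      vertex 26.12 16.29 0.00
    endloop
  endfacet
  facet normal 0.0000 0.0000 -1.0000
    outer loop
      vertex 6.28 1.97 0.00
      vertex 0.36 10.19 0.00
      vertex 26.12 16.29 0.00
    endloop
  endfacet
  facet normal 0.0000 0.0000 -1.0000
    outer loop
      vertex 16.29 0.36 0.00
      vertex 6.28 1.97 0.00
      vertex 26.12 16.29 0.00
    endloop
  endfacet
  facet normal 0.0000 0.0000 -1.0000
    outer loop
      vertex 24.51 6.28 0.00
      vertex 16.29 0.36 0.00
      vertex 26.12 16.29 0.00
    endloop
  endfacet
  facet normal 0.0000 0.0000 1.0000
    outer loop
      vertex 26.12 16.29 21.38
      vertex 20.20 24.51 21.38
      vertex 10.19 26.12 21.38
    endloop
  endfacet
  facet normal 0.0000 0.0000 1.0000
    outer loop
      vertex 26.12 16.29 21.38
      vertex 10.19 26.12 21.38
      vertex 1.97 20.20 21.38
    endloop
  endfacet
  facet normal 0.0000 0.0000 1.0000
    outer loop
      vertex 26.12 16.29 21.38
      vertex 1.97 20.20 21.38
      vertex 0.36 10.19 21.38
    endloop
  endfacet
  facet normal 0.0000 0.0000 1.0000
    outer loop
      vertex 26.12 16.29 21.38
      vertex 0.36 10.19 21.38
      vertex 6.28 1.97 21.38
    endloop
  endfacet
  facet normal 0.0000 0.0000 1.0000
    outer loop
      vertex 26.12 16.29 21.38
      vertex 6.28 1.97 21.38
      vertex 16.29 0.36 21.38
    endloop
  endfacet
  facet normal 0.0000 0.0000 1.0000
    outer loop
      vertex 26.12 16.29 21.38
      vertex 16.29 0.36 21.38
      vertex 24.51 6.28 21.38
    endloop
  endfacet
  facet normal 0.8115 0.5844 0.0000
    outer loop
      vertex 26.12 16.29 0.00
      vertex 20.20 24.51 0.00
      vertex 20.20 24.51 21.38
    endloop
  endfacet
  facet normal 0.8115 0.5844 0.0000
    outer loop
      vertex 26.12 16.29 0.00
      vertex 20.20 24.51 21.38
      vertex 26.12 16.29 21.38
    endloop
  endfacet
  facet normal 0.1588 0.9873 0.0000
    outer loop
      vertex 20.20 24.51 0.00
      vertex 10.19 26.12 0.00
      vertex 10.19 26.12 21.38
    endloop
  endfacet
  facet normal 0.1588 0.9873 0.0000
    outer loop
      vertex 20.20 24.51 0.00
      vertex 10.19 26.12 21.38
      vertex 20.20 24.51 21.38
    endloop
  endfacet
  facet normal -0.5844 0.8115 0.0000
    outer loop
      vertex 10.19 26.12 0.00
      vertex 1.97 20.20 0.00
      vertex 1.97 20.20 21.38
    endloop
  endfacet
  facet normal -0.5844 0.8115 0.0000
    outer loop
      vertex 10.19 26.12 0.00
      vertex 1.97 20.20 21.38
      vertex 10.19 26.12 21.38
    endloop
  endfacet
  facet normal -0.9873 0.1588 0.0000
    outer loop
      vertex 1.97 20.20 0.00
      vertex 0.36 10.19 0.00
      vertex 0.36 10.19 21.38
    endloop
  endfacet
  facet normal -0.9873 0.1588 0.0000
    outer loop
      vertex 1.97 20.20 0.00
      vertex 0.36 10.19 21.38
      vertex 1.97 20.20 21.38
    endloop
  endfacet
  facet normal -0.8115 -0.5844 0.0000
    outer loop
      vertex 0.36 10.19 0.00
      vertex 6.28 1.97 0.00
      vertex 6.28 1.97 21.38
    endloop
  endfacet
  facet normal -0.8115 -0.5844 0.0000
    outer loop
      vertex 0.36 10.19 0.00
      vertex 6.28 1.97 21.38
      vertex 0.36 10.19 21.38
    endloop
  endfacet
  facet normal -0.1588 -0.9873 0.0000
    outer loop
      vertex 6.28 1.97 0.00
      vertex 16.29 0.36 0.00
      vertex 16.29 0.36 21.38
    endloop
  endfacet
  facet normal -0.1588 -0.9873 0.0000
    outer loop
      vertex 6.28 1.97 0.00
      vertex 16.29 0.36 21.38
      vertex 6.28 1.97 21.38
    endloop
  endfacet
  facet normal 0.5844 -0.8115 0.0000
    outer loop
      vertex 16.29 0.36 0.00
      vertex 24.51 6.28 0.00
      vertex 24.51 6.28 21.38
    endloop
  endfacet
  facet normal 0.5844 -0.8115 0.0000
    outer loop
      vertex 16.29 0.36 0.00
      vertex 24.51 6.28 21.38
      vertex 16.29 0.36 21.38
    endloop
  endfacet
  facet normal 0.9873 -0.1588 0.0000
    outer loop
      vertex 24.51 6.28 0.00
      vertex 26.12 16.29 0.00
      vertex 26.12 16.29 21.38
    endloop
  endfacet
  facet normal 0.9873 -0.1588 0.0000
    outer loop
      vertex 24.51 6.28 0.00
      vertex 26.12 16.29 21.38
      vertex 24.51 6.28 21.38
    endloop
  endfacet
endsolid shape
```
; perimeter-only toolpath
G21 ; units = mm
G90 ; absolute positioning
G28 ; home
; layer 1
G0 Z4.28
G0 X26.12 Y16.29
G1 X20.20 Y24.51
G1 X10.19 Y26.12
G1 X1.97 Y20.20
G1 X0.36 Y10.19
G1 X6.28 Y1.97
G1 X16.29 Y0.36
G1 X24.51 Y6.28
G1 X26.12 Y16.29
; layer 2
G0 Z8.55
G0 X26.12 Y16.29
G1 X20.20 Y24.51
G1 X10.19 Y26.12
G1 X1.97 Y20.20
G1 X0.36 Y10.19
G1 X6.28 Y1.97
G1 X16.29 Y0.36
G1 X24.51 Y6.28
G1 X26.12 Y16.29
; layer 3
G0 Z12.83
G0 X26.12 Y16.29
G1 X20.20 Y24.51
G1 X10.19 Y26.12
G1 X1.97 Y20.20
G1 X0.36 Y10.19
G1 X6.28 Y1.97
G1 X16.29 Y0.36
G1 X24.51 Y6.28
G1 X26.12 Y16.29
; layer 4
G0 Z17.10
G0 X26.12 Y16.29
G1 X20.20 Y24.51
G1 X10.19 Y26.12
G1 X1.97 Y20.20
G1 X0.36 Y10.19
G1 X6.28 Y1.97
G1 X16.29 Y0.36
G1 X24.51 Y6.28
G1 X26.12 Y16.29
; layer 5
G0 Z21.38
G0 X26.12 Y16.29
G1 X20.20 Y24.51
G1 X10.19 Y26.12
G1 X1.97 Y20.20
G1 X0.36 Y10.19
G1 X6.28 Y1.97
G1 X16.29 Y0.36
G1 X24.51 Y6.28
G1 X26.12 Y16.29
M2 ; end

The solid is a regular 8-sided prism (a cylinder approximated with 8 flat sides), circumscribed radius ≈ 13.2 mm, height ≈ 21.4 mm. Slicing at Δz = 4.28 mm — 5 equal slices spanning the solid's height, so layer i sits at z = i·h/5 — gives 5 non-empty perimeters. Each is a 8-segment closed polygon; G0 lifts to the layer z and rapids to the start vertex, then G1 traces the edges.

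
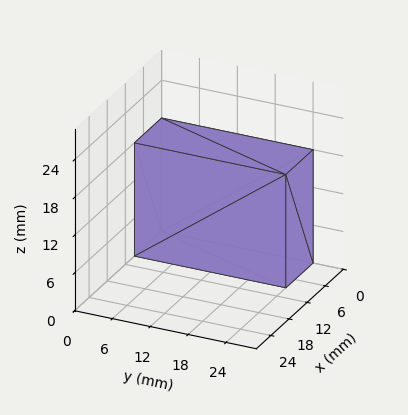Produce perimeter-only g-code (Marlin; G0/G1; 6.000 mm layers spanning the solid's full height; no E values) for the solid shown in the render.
Reading the render: the shape is a rectangular box, roughly 9 × 24 mm footprint and 18 mm tall (dimensions read to the nearest mm from the axis ticks). For the g-code, the solid's height is divided into equal slices at the stated Δz and each level perimeter traced with G1 moves after a G0 lift.

; perimeter-only toolpath
G21 ; units = mm
G90 ; absolute positioning
G28 ; home
; layer 1
G0 Z6.000
G0 X0.000 Y0.000
G1 X9.000 Y0.000
G1 X9.000 Y24.000
G1 X0.000 Y24.000
G1 X0.000 Y0.000
; layer 2
G0 Z12.000
G0 X0.000 Y0.000
G1 X9.000 Y0.000
G1 X9.000 Y24.000
G1 X0.000 Y24.000
G1 X0.000 Y0.000
; layer 3
G0 Z18.000
G0 X0.000 Y0.000
G1 X9.000 Y0.000
G1 X9.000 Y24.000
G1 X0.000 Y24.000
G1 X0.000 Y0.000
M2 ; end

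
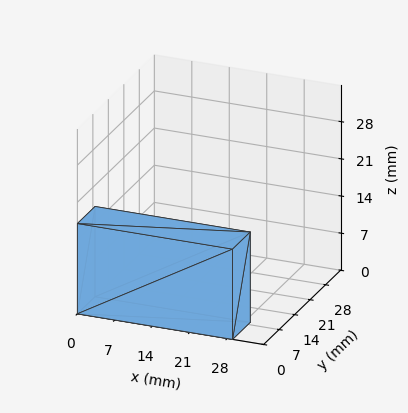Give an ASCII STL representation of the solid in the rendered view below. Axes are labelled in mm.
Reading the render: the shape is a rectangular box, roughly 29 × 8 mm footprint and 17 mm tall (dimensions read to the nearest mm from the axis ticks). For the STL, each face is triangulated and given an outward normal.

solid part
  facet normal 0.0000 0.0000 -1.0000
    outer loop
      vertex 29.00 8.00 0.00
      vertex 29.00 0.00 0.00
      vertex 0.00 0.00 0.00
    endloop
  endfacet
  facet normal 0.0000 0.0000 -1.0000
    outer loop
      vertex 0.00 8.00 0.00
      vertex 29.00 8.00 0.00
      vertex 0.00 0.00 0.00
    endloop
  endfacet
  facet normal 0.0000 0.0000 1.0000
    outer loop
      vertex 0.00 0.00 17.00
      vertex 29.00 0.00 17.00
      vertex 29.00 8.00 17.00
    endloop
  endfacet
  facet normal 0.0000 0.0000 1.0000
    outer loop
      vertex 0.00 0.00 17.00
      vertex 29.00 8.00 17.00
      vertex 0.00 8.00 17.00
    endloop
  endfacet
  facet normal 0.0000 -1.0000 0.0000
    outer loop
      vertex 0.00 0.00 0.00
      vertex 29.00 0.00 0.00
      vertex 29.00 0.00 17.00
    endloop
  endfacet
  facet normal 0.0000 -1.0000 0.0000
    outer loop
      vertex 0.00 0.00 0.00
      vertex 29.00 0.00 17.00
      vertex 0.00 0.00 17.00
    endloop
  endfacet
  facet normal 0.0000 1.0000 0.0000
    outer loop
      vertex 29.00 8.00 17.00
      vertex 29.00 8.00 0.00
      vertex 0.00 8.00 0.00
    endloop
  endfacet
  facet normal 0.0000 1.0000 0.0000
    outer loop
      vertex 0.00 8.00 17.00
      vertex 29.00 8.00 17.00
      vertex 0.00 8.00 0.00
    endloop
  endfacet
  facet normal -1.0000 0.0000 0.0000
    outer loop
      vertex 0.00 8.00 17.00
      vertex 0.00 8.00 0.00
      vertex 0.00 0.00 0.00
    endloop
  endfacet
  facet normal -1.0000 0.0000 0.0000
    outer loop
      vertex 0.00 0.00 17.00
      vertex 0.00 8.00 17.00
      vertex 0.00 0.00 0.00
    endloop
  endfacet
  facet normal 1.0000 0.0000 0.0000
    outer loop
      vertex 29.00 0.00 0.00
      vertex 29.00 8.00 0.00
      vertex 29.00 8.00 17.00
    endloop
  endfacet
  facet normal 1.0000 0.0000 0.0000
    outer loop
      vertex 29.00 0.00 0.00
      vertex 29.00 8.00 17.00
      vertex 29.00 0.00 17.00
    endloop
  endfacet
endsolid part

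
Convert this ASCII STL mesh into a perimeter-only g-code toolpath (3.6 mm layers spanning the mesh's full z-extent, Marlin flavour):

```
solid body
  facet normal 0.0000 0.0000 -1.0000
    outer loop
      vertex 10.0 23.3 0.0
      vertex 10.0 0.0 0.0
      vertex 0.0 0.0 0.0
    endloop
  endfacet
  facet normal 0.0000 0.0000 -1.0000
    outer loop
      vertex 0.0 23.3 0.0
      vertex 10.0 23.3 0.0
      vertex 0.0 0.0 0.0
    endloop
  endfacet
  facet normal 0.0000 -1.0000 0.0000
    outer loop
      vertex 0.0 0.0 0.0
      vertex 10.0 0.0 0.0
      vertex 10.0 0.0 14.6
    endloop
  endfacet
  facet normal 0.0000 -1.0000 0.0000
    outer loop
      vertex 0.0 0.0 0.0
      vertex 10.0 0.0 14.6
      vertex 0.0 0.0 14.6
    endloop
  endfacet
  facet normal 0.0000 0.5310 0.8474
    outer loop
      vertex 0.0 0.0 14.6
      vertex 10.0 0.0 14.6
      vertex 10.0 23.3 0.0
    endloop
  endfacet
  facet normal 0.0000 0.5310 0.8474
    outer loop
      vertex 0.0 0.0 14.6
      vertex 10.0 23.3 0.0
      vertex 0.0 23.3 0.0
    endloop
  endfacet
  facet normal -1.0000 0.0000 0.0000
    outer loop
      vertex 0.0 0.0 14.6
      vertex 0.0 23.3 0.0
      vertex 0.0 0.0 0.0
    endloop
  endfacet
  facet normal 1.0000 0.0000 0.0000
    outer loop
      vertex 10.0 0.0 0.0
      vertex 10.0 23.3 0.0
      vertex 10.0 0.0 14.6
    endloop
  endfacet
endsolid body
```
; perimeter-only toolpath
G21 ; units = mm
G90 ; absolute positioning
G28 ; home
; layer 1
G0 Z3.6
G0 X0.0 Y0.0
G1 X10.0 Y0.0
G1 X10.0 Y17.5
G1 X0.0 Y17.5
G1 X0.0 Y0.0
; layer 2
G0 Z7.3
G0 X0.0 Y0.0
G1 X10.0 Y0.0
G1 X10.0 Y11.7
G1 X0.0 Y11.7
G1 X0.0 Y0.0
; layer 3
G0 Z10.9
G0 X0.0 Y0.0
G1 X10.0 Y0.0
G1 X10.0 Y5.8
G1 X0.0 Y5.8
G1 X0.0 Y0.0
M2 ; end

The solid is a wedge (ramp): 10 × 23.3 mm base, rising to 14.6 mm along the y=0 edge and sloping linearly to z=0 at y=23.3. Slicing at Δz = 3.6 mm — 4 equal slices spanning the solid's height, so layer i sits at z = i·h/4 — gives 3 non-empty perimeters. Each is a 4-segment closed polygon; G0 lifts to the layer z and rapids to the start vertex, then G1 traces the edges. The cross-section shrinks linearly with z (the slice at the apex is degenerate and omitted).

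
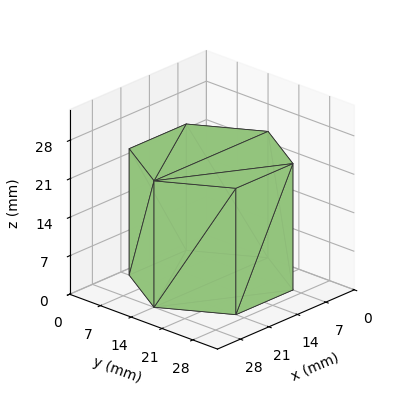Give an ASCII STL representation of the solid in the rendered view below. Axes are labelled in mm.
Reading the render: the shape is a regular 6-sided prism (a cylinder approximated with 6 flat sides), circumscribed radius ≈ 14 mm, height ≈ 23 mm (dimensions read to the nearest mm from the axis ticks). For the STL, each face is triangulated and given an outward normal.

solid part
  facet normal 0.0000 0.0000 -1.0000
    outer loop
      vertex 7.00 26.12 0.00
      vertex 21.00 26.12 0.00
      vertex 28.00 14.00 0.00
    endloop
  endfacet
  facet normal 0.0000 0.0000 -1.0000
    outer loop
      vertex 0.00 14.00 0.00
      vertex 7.00 26.12 0.00
      vertex 28.00 14.00 0.00
    endloop
  endfacet
  facet normal 0.0000 0.0000 -1.0000
    outer loop
      vertex 7.00 1.88 0.00
      vertex 0.00 14.00 0.00
      vertex 28.00 14.00 0.00
    endloop
  endfacet
  facet normal 0.0000 0.0000 -1.0000
    outer loop
      vertex 21.00 1.88 0.00
      vertex 7.00 1.88 0.00
      vertex 28.00 14.00 0.00
    endloop
  endfacet
  facet normal 0.0000 0.0000 1.0000
    outer loop
      vertex 28.00 14.00 23.00
      vertex 21.00 26.12 23.00
      vertex 7.00 26.12 23.00
    endloop
  endfacet
  facet normal 0.0000 0.0000 1.0000
    outer loop
      vertex 28.00 14.00 23.00
      vertex 7.00 26.12 23.00
      vertex 0.00 14.00 23.00
    endloop
  endfacet
  facet normal 0.0000 0.0000 1.0000
    outer loop
      vertex 28.00 14.00 23.00
      vertex 0.00 14.00 23.00
      vertex 7.00 1.88 23.00
    endloop
  endfacet
  facet normal 0.0000 0.0000 1.0000
    outer loop
      vertex 28.00 14.00 23.00
      vertex 7.00 1.88 23.00
      vertex 21.00 1.88 23.00
    endloop
  endfacet
  facet normal 0.8659 0.5001 0.0000
    outer loop
      vertex 28.00 14.00 0.00
      vertex 21.00 26.12 0.00
      vertex 21.00 26.12 23.00
    endloop
  endfacet
  facet normal 0.8659 0.5001 0.0000
    outer loop
      vertex 28.00 14.00 0.00
      vertex 21.00 26.12 23.00
      vertex 28.00 14.00 23.00
    endloop
  endfacet
  facet normal 0.0000 1.0000 0.0000
    outer loop
      vertex 21.00 26.12 0.00
      vertex 7.00 26.12 0.00
      vertex 7.00 26.12 23.00
    endloop
  endfacet
  facet normal 0.0000 1.0000 0.0000
    outer loop
      vertex 21.00 26.12 0.00
      vertex 7.00 26.12 23.00
      vertex 21.00 26.12 23.00
    endloop
  endfacet
  facet normal -0.8659 0.5001 0.0000
    outer loop
      vertex 7.00 26.12 0.00
      vertex 0.00 14.00 0.00
      vertex 0.00 14.00 23.00
    endloop
  endfacet
  facet normal -0.8659 0.5001 0.0000
    outer loop
      vertex 7.00 26.12 0.00
      vertex 0.00 14.00 23.00
      vertex 7.00 26.12 23.00
    endloop
  endfacet
  facet normal -0.8659 -0.5001 0.0000
    outer loop
      vertex 0.00 14.00 0.00
      vertex 7.00 1.88 0.00
      vertex 7.00 1.88 23.00
    endloop
  endfacet
  facet normal -0.8659 -0.5001 0.0000
    outer loop
      vertex 0.00 14.00 0.00
      vertex 7.00 1.88 23.00
      vertex 0.00 14.00 23.00
    endloop
  endfacet
  facet normal 0.0000 -1.0000 0.0000
    outer loop
      vertex 7.00 1.88 0.00
      vertex 21.00 1.88 0.00
      vertex 21.00 1.88 23.00
    endloop
  endfacet
  facet normal 0.0000 -1.0000 0.0000
    outer loop
      vertex 7.00 1.88 0.00
      vertex 21.00 1.88 23.00
      vertex 7.00 1.88 23.00
    endloop
  endfacet
  facet normal 0.8659 -0.5001 0.0000
    outer loop
      vertex 21.00 1.88 0.00
      vertex 28.00 14.00 0.00
      vertex 28.00 14.00 23.00
    endloop
  endfacet
  facet normal 0.8659 -0.5001 0.0000
    outer loop
      vertex 21.00 1.88 0.00
      vertex 28.00 14.00 23.00
      vertex 21.00 1.88 23.00
    endloop
  endfacet
endsolid part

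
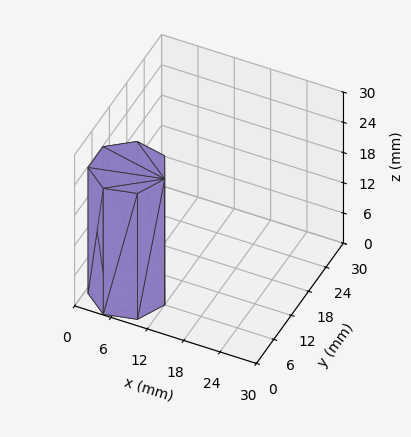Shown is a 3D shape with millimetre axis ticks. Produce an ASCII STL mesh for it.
Reading the render: the shape is a regular 7-sided prism (a cylinder approximated with 7 flat sides), circumscribed radius ≈ 6 mm, height ≈ 25 mm (dimensions read to the nearest mm from the axis ticks). For the STL, each face is triangulated and given an outward normal.

solid part
  facet normal 0.0000 0.0000 -1.0000
    outer loop
      vertex 4.66 11.85 0.00
      vertex 9.74 10.69 0.00
      vertex 12.00 6.00 0.00
    endloop
  endfacet
  facet normal 0.0000 0.0000 -1.0000
    outer loop
      vertex 0.59 8.60 0.00
      vertex 4.66 11.85 0.00
      vertex 12.00 6.00 0.00
    endloop
  endfacet
  facet normal 0.0000 0.0000 -1.0000
    outer loop
      vertex 0.59 3.40 0.00
      vertex 0.59 8.60 0.00
      vertex 12.00 6.00 0.00
    endloop
  endfacet
  facet normal 0.0000 0.0000 -1.0000
    outer loop
      vertex 4.66 0.15 0.00
      vertex 0.59 3.40 0.00
      vertex 12.00 6.00 0.00
    endloop
  endfacet
  facet normal 0.0000 0.0000 -1.0000
    outer loop
      vertex 9.74 1.31 0.00
      vertex 4.66 0.15 0.00
      vertex 12.00 6.00 0.00
    endloop
  endfacet
  facet normal 0.0000 0.0000 1.0000
    outer loop
      vertex 12.00 6.00 25.00
      vertex 9.74 10.69 25.00
      vertex 4.66 11.85 25.00
    endloop
  endfacet
  facet normal 0.0000 0.0000 1.0000
    outer loop
      vertex 12.00 6.00 25.00
      vertex 4.66 11.85 25.00
      vertex 0.59 8.60 25.00
    endloop
  endfacet
  facet normal 0.0000 0.0000 1.0000
    outer loop
      vertex 12.00 6.00 25.00
      vertex 0.59 8.60 25.00
      vertex 0.59 3.40 25.00
    endloop
  endfacet
  facet normal 0.0000 0.0000 1.0000
    outer loop
      vertex 12.00 6.00 25.00
      vertex 0.59 3.40 25.00
      vertex 4.66 0.15 25.00
    endloop
  endfacet
  facet normal 0.0000 0.0000 1.0000
    outer loop
      vertex 12.00 6.00 25.00
      vertex 4.66 0.15 25.00
      vertex 9.74 1.31 25.00
    endloop
  endfacet
  facet normal 0.9009 0.4341 0.0000
    outer loop
      vertex 12.00 6.00 0.00
      vertex 9.74 10.69 0.00
      vertex 9.74 10.69 25.00
    endloop
  endfacet
  facet normal 0.9009 0.4341 0.0000
    outer loop
      vertex 12.00 6.00 0.00
      vertex 9.74 10.69 25.00
      vertex 12.00 6.00 25.00
    endloop
  endfacet
  facet normal 0.2226 0.9749 0.0000
    outer loop
      vertex 9.74 10.69 0.00
      vertex 4.66 11.85 0.00
      vertex 4.66 11.85 25.00
    endloop
  endfacet
  facet normal 0.2226 0.9749 0.0000
    outer loop
      vertex 9.74 10.69 0.00
      vertex 4.66 11.85 25.00
      vertex 9.74 10.69 25.00
    endloop
  endfacet
  facet normal -0.6240 0.7814 0.0000
    outer loop
      vertex 4.66 11.85 0.00
      vertex 0.59 8.60 0.00
      vertex 0.59 8.60 25.00
    endloop
  endfacet
  facet normal -0.6240 0.7814 0.0000
    outer loop
      vertex 4.66 11.85 0.00
      vertex 0.59 8.60 25.00
      vertex 4.66 11.85 25.00
    endloop
  endfacet
  facet normal -1.0000 0.0000 0.0000
    outer loop
      vertex 0.59 8.60 0.00
      vertex 0.59 3.40 0.00
      vertex 0.59 3.40 25.00
    endloop
  endfacet
  facet normal -1.0000 0.0000 0.0000
    outer loop
      vertex 0.59 8.60 0.00
      vertex 0.59 3.40 25.00
      vertex 0.59 8.60 25.00
    endloop
  endfacet
  facet normal -0.6240 -0.7814 0.0000
    outer loop
      vertex 0.59 3.40 0.00
      vertex 4.66 0.15 0.00
      vertex 4.66 0.15 25.00
    endloop
  endfacet
  facet normal -0.6240 -0.7814 0.0000
    outer loop
      vertex 0.59 3.40 0.00
      vertex 4.66 0.15 25.00
      vertex 0.59 3.40 25.00
    endloop
  endfacet
  facet normal 0.2226 -0.9749 0.0000
    outer loop
      vertex 4.66 0.15 0.00
      vertex 9.74 1.31 0.00
      vertex 9.74 1.31 25.00
    endloop
  endfacet
  facet normal 0.2226 -0.9749 0.0000
    outer loop
      vertex 4.66 0.15 0.00
      vertex 9.74 1.31 25.00
      vertex 4.66 0.15 25.00
    endloop
  endfacet
  facet normal 0.9009 -0.4341 0.0000
    outer loop
      vertex 9.74 1.31 0.00
      vertex 12.00 6.00 0.00
      vertex 12.00 6.00 25.00
    endloop
  endfacet
  facet normal 0.9009 -0.4341 0.0000
    outer loop
      vertex 9.74 1.31 0.00
      vertex 12.00 6.00 25.00
      vertex 9.74 1.31 25.00
    endloop
  endfacet
endsolid part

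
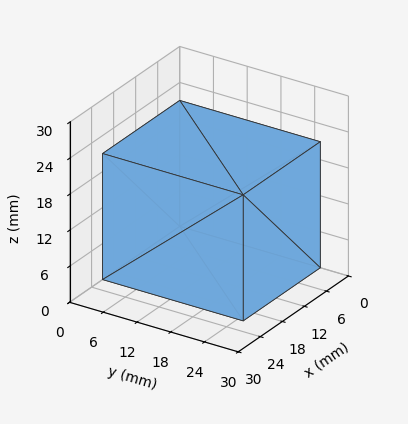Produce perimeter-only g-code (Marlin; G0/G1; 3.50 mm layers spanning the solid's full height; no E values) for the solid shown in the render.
Reading the render: the shape is a rectangular box, roughly 21 × 25 mm footprint and 21 mm tall (dimensions read to the nearest mm from the axis ticks). For the g-code, the solid's height is divided into equal slices at the stated Δz and each level perimeter traced with G1 moves after a G0 lift.

; perimeter-only toolpath
G21 ; units = mm
G90 ; absolute positioning
G28 ; home
; layer 1
G0 Z3.50
G0 X0.00 Y0.00
G1 X21.00 Y0.00
G1 X21.00 Y25.00
G1 X0.00 Y25.00
G1 X0.00 Y0.00
; layer 2
G0 Z7.00
G0 X0.00 Y0.00
G1 X21.00 Y0.00
G1 X21.00 Y25.00
G1 X0.00 Y25.00
G1 X0.00 Y0.00
; layer 3
G0 Z10.50
G0 X0.00 Y0.00
G1 X21.00 Y0.00
G1 X21.00 Y25.00
G1 X0.00 Y25.00
G1 X0.00 Y0.00
; layer 4
G0 Z14.00
G0 X0.00 Y0.00
G1 X21.00 Y0.00
G1 X21.00 Y25.00
G1 X0.00 Y25.00
G1 X0.00 Y0.00
; layer 5
G0 Z17.50
G0 X0.00 Y0.00
G1 X21.00 Y0.00
G1 X21.00 Y25.00
G1 X0.00 Y25.00
G1 X0.00 Y0.00
; layer 6
G0 Z21.00
G0 X0.00 Y0.00
G1 X21.00 Y0.00
G1 X21.00 Y25.00
G1 X0.00 Y25.00
G1 X0.00 Y0.00
M2 ; end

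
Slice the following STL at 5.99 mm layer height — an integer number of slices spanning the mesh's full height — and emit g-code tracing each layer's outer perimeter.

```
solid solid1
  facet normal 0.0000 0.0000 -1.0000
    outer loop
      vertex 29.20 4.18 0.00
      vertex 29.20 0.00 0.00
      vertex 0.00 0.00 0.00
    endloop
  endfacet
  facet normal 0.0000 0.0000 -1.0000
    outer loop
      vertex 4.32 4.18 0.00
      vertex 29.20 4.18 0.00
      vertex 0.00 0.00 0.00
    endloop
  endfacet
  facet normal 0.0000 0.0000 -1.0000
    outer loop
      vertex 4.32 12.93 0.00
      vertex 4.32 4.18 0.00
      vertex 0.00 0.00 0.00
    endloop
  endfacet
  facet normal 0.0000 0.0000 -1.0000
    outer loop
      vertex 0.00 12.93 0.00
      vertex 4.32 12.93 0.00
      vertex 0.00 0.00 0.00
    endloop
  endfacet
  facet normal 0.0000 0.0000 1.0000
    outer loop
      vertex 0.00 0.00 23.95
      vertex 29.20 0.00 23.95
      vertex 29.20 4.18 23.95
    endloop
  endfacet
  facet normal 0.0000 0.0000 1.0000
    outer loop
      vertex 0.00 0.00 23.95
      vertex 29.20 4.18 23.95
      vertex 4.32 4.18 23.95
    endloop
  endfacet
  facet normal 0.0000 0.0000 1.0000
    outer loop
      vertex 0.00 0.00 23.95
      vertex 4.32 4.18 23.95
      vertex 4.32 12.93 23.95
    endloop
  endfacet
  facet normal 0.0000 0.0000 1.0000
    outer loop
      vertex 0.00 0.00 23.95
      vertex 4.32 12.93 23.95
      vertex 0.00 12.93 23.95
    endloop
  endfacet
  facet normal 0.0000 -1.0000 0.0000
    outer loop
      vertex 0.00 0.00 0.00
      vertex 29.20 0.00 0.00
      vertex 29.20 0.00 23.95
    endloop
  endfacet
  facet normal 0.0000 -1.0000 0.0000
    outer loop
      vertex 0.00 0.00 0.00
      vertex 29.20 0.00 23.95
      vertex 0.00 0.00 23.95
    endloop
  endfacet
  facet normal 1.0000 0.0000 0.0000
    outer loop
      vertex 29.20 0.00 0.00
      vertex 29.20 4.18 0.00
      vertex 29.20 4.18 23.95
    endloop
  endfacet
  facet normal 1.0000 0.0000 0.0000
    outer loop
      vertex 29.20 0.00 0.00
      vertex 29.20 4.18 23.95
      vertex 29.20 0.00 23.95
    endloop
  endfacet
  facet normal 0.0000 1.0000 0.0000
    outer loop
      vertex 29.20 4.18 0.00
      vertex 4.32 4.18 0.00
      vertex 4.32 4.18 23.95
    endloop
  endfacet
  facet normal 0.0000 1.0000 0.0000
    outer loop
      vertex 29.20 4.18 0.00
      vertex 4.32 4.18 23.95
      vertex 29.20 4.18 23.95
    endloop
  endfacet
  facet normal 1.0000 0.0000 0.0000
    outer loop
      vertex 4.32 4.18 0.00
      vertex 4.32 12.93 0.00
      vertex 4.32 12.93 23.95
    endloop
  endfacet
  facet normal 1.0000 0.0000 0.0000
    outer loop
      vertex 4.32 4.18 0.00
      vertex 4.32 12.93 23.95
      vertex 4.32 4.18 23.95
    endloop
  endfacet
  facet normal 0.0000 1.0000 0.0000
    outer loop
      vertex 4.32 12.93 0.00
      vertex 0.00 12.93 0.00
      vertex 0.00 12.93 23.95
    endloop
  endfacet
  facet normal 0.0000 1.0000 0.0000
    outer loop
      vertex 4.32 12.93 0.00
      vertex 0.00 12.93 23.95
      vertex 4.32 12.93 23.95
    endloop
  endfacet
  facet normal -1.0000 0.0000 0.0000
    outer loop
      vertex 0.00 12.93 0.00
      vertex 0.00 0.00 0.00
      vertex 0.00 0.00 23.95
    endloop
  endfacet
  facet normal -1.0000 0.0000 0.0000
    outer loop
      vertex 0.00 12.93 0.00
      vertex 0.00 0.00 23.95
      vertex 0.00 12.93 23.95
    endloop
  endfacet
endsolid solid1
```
; perimeter-only toolpath
G21 ; units = mm
G90 ; absolute positioning
G28 ; home
; layer 1
G0 Z5.99
G0 X0.00 Y0.00
G1 X29.20 Y0.00
G1 X29.20 Y4.18
G1 X4.32 Y4.18
G1 X4.32 Y12.93
G1 X0.00 Y12.93
G1 X0.00 Y0.00
; layer 2
G0 Z11.97
G0 X0.00 Y0.00
G1 X29.20 Y0.00
G1 X29.20 Y4.18
G1 X4.32 Y4.18
G1 X4.32 Y12.93
G1 X0.00 Y12.93
G1 X0.00 Y0.00
; layer 3
G0 Z17.96
G0 X0.00 Y0.00
G1 X29.20 Y0.00
G1 X29.20 Y4.18
G1 X4.32 Y4.18
G1 X4.32 Y12.93
G1 X0.00 Y12.93
G1 X0.00 Y0.00
; layer 4
G0 Z23.95
G0 X0.00 Y0.00
G1 X29.20 Y0.00
G1 X29.20 Y4.18
G1 X4.32 Y4.18
G1 X4.32 Y12.93
G1 X0.00 Y12.93
G1 X0.00 Y0.00
M2 ; end

The solid is an L-shaped prism: outer 29.2 × 12.9 mm, arm thicknesses ≈ 4.18 mm (horizontal) and 4.32 mm (vertical), extruded 23.9 mm in z. Slicing at Δz = 5.99 mm — 4 equal slices spanning the solid's height, so layer i sits at z = i·h/4 — gives 4 non-empty perimeters. Each is a 6-segment closed polygon; G0 lifts to the layer z and rapids to the start vertex, then G1 traces the edges.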